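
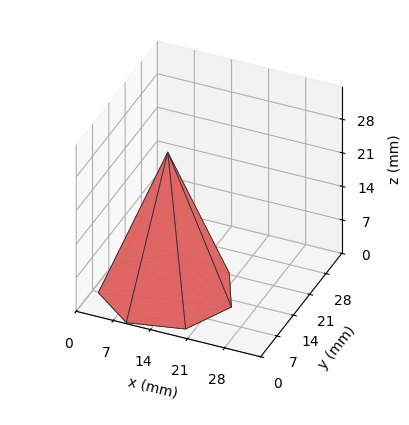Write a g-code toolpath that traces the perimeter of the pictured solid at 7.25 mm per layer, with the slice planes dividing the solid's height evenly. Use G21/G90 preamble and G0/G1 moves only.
Reading the render: the shape is a regular 7-sided pyramid, base circumscribed radius ≈ 12 mm, apex at z ≈ 29 mm (dimensions read to the nearest mm from the axis ticks). For the g-code, the solid's height is divided into equal slices at the stated Δz and each level perimeter traced with G1 moves after a G0 lift.

; perimeter-only toolpath
G21 ; units = mm
G90 ; absolute positioning
G28 ; home
; layer 1
G0 Z7.25
G0 X21.00 Y12.00
G1 X17.61 Y19.04
G1 X10.00 Y20.77
G1 X3.89 Y15.91
G1 X3.89 Y8.09
G1 X10.00 Y3.23
G1 X17.61 Y4.96
G1 X21.00 Y12.00
; layer 2
G0 Z14.50
G0 X18.00 Y12.00
G1 X15.74 Y16.69
G1 X10.66 Y17.85
G1 X6.59 Y14.61
G1 X6.59 Y9.39
G1 X10.66 Y6.15
G1 X15.74 Y7.31
G1 X18.00 Y12.00
; layer 3
G0 Z21.75
G0 X15.00 Y12.00
G1 X13.87 Y14.34
G1 X11.33 Y14.93
G1 X9.30 Y13.30
G1 X9.30 Y10.70
G1 X11.33 Y9.07
G1 X13.87 Y9.65
G1 X15.00 Y12.00
M2 ; end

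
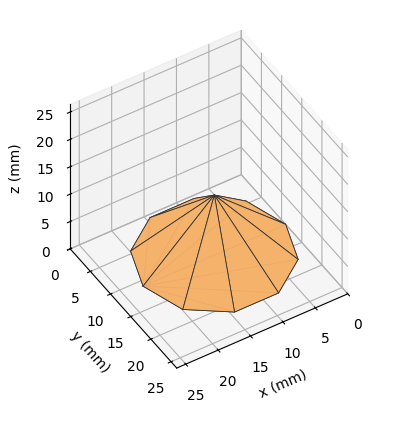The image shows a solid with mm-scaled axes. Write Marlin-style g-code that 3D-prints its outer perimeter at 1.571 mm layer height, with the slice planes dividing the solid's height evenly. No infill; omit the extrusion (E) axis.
Reading the render: the shape is a regular 10-sided pyramid, base circumscribed radius ≈ 11 mm, apex at z ≈ 11 mm (dimensions read to the nearest mm from the axis ticks). For the g-code, the solid's height is divided into equal slices at the stated Δz and each level perimeter traced with G1 moves after a G0 lift.

; perimeter-only toolpath
G21 ; units = mm
G90 ; absolute positioning
G28 ; home
; layer 1
G0 Z1.571
G0 X20.429 Y11.000
G1 X18.628 Y16.542
G1 X13.913 Y19.967
G1 X8.087 Y19.967
G1 X3.372 Y16.542
G1 X1.571 Y11.000
G1 X3.372 Y5.458
G1 X8.087 Y2.033
G1 X13.913 Y2.033
G1 X18.628 Y5.458
G1 X20.429 Y11.000
; layer 2
G0 Z3.143
G0 X18.857 Y11.000
G1 X17.356 Y15.619
G1 X13.428 Y18.473
G1 X8.572 Y18.473
G1 X4.644 Y15.619
G1 X3.143 Y11.000
G1 X4.644 Y6.381
G1 X8.572 Y3.527
G1 X13.428 Y3.527
G1 X17.356 Y6.381
G1 X18.857 Y11.000
; layer 3
G0 Z4.714
G0 X17.286 Y11.000
G1 X16.085 Y14.695
G1 X12.942 Y16.978
G1 X9.058 Y16.978
G1 X5.915 Y14.695
G1 X4.714 Y11.000
G1 X5.915 Y7.305
G1 X9.058 Y5.022
G1 X12.942 Y5.022
G1 X16.085 Y7.305
G1 X17.286 Y11.000
; layer 4
G0 Z6.286
G0 X15.714 Y11.000
G1 X14.814 Y13.771
G1 X12.457 Y15.484
G1 X9.543 Y15.484
G1 X7.186 Y13.771
G1 X6.286 Y11.000
G1 X7.186 Y8.229
G1 X9.543 Y6.516
G1 X12.457 Y6.516
G1 X14.814 Y8.229
G1 X15.714 Y11.000
; layer 5
G0 Z7.857
G0 X14.143 Y11.000
G1 X13.543 Y12.847
G1 X11.971 Y13.989
G1 X10.029 Y13.989
G1 X8.457 Y12.847
G1 X7.857 Y11.000
G1 X8.457 Y9.153
G1 X10.029 Y8.011
G1 X11.971 Y8.011
G1 X13.543 Y9.153
G1 X14.143 Y11.000
; layer 6
G0 Z9.429
G0 X12.571 Y11.000
G1 X12.271 Y11.924
G1 X11.486 Y12.495
G1 X10.514 Y12.495
G1 X9.729 Y11.924
G1 X9.429 Y11.000
G1 X9.729 Y10.076
G1 X10.514 Y9.505
G1 X11.486 Y9.505
G1 X12.271 Y10.076
G1 X12.571 Y11.000
M2 ; end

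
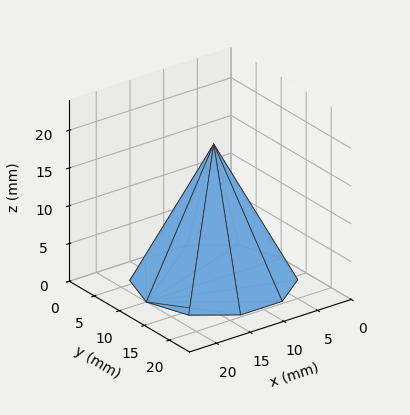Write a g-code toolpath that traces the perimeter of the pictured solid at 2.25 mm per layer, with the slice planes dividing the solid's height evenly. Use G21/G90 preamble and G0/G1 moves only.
Reading the render: the shape is a regular 10-sided pyramid, base circumscribed radius ≈ 10 mm, apex at z ≈ 18 mm (dimensions read to the nearest mm from the axis ticks). For the g-code, the solid's height is divided into equal slices at the stated Δz and each level perimeter traced with G1 moves after a G0 lift.

; perimeter-only toolpath
G21 ; units = mm
G90 ; absolute positioning
G28 ; home
; layer 1
G0 Z2.25
G0 X18.75 Y10.00
G1 X17.08 Y15.15
G1 X12.70 Y18.32
G1 X7.30 Y18.32
G1 X2.92 Y15.15
G1 X1.25 Y10.00
G1 X2.92 Y4.86
G1 X7.30 Y1.68
G1 X12.70 Y1.68
G1 X17.08 Y4.86
G1 X18.75 Y10.00
; layer 2
G0 Z4.50
G0 X17.50 Y10.00
G1 X16.07 Y14.41
G1 X12.32 Y17.13
G1 X7.68 Y17.13
G1 X3.93 Y14.41
G1 X2.50 Y10.00
G1 X3.93 Y5.59
G1 X7.68 Y2.87
G1 X12.32 Y2.87
G1 X16.07 Y5.59
G1 X17.50 Y10.00
; layer 3
G0 Z6.75
G0 X16.25 Y10.00
G1 X15.06 Y13.68
G1 X11.93 Y15.94
G1 X8.07 Y15.94
G1 X4.94 Y13.68
G1 X3.75 Y10.00
G1 X4.94 Y6.33
G1 X8.07 Y4.06
G1 X11.93 Y4.06
G1 X15.06 Y6.33
G1 X16.25 Y10.00
; layer 4
G0 Z9.00
G0 X15.00 Y10.00
G1 X14.04 Y12.94
G1 X11.54 Y14.76
G1 X8.46 Y14.76
G1 X5.96 Y12.94
G1 X5.00 Y10.00
G1 X5.96 Y7.06
G1 X8.46 Y5.25
G1 X11.54 Y5.25
G1 X14.04 Y7.06
G1 X15.00 Y10.00
; layer 5
G0 Z11.25
G0 X13.75 Y10.00
G1 X13.03 Y12.21
G1 X11.16 Y13.57
G1 X8.84 Y13.57
G1 X6.97 Y12.21
G1 X6.25 Y10.00
G1 X6.97 Y7.79
G1 X8.84 Y6.43
G1 X11.16 Y6.43
G1 X13.03 Y7.79
G1 X13.75 Y10.00
; layer 6
G0 Z13.50
G0 X12.50 Y10.00
G1 X12.02 Y11.47
G1 X10.77 Y12.38
G1 X9.23 Y12.38
G1 X7.98 Y11.47
G1 X7.50 Y10.00
G1 X7.98 Y8.53
G1 X9.23 Y7.62
G1 X10.77 Y7.62
G1 X12.02 Y8.53
G1 X12.50 Y10.00
; layer 7
G0 Z15.75
G0 X11.25 Y10.00
G1 X11.01 Y10.73
G1 X10.39 Y11.19
G1 X9.61 Y11.19
G1 X8.99 Y10.73
G1 X8.75 Y10.00
G1 X8.99 Y9.27
G1 X9.61 Y8.81
G1 X10.39 Y8.81
G1 X11.01 Y9.27
G1 X11.25 Y10.00
M2 ; end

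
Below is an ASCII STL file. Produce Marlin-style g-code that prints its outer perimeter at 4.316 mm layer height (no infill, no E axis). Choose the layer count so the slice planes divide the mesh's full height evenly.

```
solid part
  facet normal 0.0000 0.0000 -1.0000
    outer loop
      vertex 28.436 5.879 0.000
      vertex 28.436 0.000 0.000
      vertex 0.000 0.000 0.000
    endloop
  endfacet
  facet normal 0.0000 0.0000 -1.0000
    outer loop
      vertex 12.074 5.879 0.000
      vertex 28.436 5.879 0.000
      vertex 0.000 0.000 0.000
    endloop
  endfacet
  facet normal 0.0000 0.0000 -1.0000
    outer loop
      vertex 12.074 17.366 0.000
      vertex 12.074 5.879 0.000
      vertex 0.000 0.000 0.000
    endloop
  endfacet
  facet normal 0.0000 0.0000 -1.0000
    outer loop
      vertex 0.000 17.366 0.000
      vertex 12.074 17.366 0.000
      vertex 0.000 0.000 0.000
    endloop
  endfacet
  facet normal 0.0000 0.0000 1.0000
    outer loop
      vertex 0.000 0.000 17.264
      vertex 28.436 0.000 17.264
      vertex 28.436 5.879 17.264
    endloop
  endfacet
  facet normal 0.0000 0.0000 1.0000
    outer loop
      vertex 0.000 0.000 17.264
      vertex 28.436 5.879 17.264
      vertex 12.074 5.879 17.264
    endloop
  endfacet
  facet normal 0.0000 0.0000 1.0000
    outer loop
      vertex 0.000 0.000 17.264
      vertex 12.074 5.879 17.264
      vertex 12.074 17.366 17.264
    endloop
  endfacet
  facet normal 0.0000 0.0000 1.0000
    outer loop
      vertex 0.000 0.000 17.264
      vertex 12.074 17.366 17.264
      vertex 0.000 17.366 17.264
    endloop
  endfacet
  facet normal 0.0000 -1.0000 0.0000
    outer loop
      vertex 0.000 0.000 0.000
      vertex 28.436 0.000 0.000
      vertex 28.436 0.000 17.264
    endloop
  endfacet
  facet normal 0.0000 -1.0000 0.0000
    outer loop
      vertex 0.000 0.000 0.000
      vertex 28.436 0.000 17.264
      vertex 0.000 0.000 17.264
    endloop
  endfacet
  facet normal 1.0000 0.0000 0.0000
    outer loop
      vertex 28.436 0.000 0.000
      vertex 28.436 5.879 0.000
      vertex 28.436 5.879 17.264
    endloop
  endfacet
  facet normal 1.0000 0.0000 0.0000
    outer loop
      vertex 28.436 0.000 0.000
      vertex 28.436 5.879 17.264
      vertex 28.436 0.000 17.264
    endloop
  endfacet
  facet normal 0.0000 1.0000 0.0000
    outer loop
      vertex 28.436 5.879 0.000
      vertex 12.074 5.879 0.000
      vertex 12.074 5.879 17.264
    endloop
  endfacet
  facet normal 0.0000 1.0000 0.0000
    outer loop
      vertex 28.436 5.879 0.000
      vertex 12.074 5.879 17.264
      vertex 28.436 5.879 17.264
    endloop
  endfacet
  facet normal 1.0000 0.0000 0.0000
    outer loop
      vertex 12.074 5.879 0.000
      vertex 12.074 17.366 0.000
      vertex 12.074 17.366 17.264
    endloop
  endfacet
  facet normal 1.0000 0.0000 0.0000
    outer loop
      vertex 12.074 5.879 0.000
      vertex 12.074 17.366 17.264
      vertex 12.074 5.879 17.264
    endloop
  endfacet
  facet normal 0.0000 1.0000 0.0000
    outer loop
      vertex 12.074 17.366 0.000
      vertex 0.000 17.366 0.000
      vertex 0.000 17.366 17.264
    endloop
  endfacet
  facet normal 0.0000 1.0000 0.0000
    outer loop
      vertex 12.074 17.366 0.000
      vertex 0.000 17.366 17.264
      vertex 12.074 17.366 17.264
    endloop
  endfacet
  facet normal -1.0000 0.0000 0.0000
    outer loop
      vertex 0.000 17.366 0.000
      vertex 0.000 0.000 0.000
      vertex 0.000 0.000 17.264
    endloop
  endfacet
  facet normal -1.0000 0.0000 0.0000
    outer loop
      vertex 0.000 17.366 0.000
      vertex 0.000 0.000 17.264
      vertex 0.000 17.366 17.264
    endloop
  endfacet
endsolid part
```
; perimeter-only toolpath
G21 ; units = mm
G90 ; absolute positioning
G28 ; home
; layer 1
G0 Z4.316
G0 X0.000 Y0.000
G1 X28.436 Y0.000
G1 X28.436 Y5.879
G1 X12.074 Y5.879
G1 X12.074 Y17.366
G1 X0.000 Y17.366
G1 X0.000 Y0.000
; layer 2
G0 Z8.632
G0 X0.000 Y0.000
G1 X28.436 Y0.000
G1 X28.436 Y5.879
G1 X12.074 Y5.879
G1 X12.074 Y17.366
G1 X0.000 Y17.366
G1 X0.000 Y0.000
; layer 3
G0 Z12.948
G0 X0.000 Y0.000
G1 X28.436 Y0.000
G1 X28.436 Y5.879
G1 X12.074 Y5.879
G1 X12.074 Y17.366
G1 X0.000 Y17.366
G1 X0.000 Y0.000
; layer 4
G0 Z17.264
G0 X0.000 Y0.000
G1 X28.436 Y0.000
G1 X28.436 Y5.879
G1 X12.074 Y5.879
G1 X12.074 Y17.366
G1 X0.000 Y17.366
G1 X0.000 Y0.000
M2 ; end

The solid is an L-shaped prism: outer 28.4 × 17.4 mm, arm thicknesses ≈ 5.88 mm (horizontal) and 12.1 mm (vertical), extruded 17.3 mm in z. Slicing at Δz = 4.316 mm — 4 equal slices spanning the solid's height, so layer i sits at z = i·h/4 — gives 4 non-empty perimeters. Each is a 6-segment closed polygon; G0 lifts to the layer z and rapids to the start vertex, then G1 traces the edges.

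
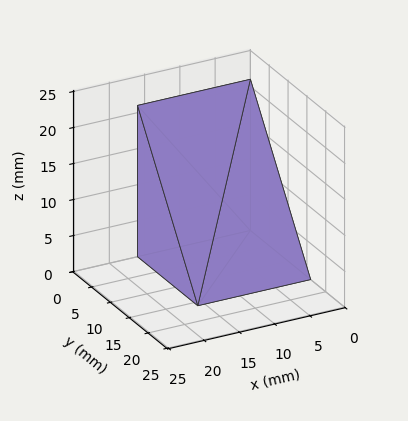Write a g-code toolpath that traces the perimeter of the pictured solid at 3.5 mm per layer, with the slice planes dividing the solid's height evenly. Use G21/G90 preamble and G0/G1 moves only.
Reading the render: the shape is a wedge (ramp): 16 × 16 mm base, rising to 21 mm along the y=0 edge and sloping linearly to z=0 at y=16 (dimensions read to the nearest mm from the axis ticks). For the g-code, the solid's height is divided into equal slices at the stated Δz and each level perimeter traced with G1 moves after a G0 lift.

; perimeter-only toolpath
G21 ; units = mm
G90 ; absolute positioning
G28 ; home
; layer 1
G0 Z3.5
G0 X0.0 Y0.0
G1 X16.0 Y0.0
G1 X16.0 Y13.3
G1 X0.0 Y13.3
G1 X0.0 Y0.0
; layer 2
G0 Z7.0
G0 X0.0 Y0.0
G1 X16.0 Y0.0
G1 X16.0 Y10.7
G1 X0.0 Y10.7
G1 X0.0 Y0.0
; layer 3
G0 Z10.5
G0 X0.0 Y0.0
G1 X16.0 Y0.0
G1 X16.0 Y8.0
G1 X0.0 Y8.0
G1 X0.0 Y0.0
; layer 4
G0 Z14.0
G0 X0.0 Y0.0
G1 X16.0 Y0.0
G1 X16.0 Y5.3
G1 X0.0 Y5.3
G1 X0.0 Y0.0
; layer 5
G0 Z17.5
G0 X0.0 Y0.0
G1 X16.0 Y0.0
G1 X16.0 Y2.7
G1 X0.0 Y2.7
G1 X0.0 Y0.0
M2 ; end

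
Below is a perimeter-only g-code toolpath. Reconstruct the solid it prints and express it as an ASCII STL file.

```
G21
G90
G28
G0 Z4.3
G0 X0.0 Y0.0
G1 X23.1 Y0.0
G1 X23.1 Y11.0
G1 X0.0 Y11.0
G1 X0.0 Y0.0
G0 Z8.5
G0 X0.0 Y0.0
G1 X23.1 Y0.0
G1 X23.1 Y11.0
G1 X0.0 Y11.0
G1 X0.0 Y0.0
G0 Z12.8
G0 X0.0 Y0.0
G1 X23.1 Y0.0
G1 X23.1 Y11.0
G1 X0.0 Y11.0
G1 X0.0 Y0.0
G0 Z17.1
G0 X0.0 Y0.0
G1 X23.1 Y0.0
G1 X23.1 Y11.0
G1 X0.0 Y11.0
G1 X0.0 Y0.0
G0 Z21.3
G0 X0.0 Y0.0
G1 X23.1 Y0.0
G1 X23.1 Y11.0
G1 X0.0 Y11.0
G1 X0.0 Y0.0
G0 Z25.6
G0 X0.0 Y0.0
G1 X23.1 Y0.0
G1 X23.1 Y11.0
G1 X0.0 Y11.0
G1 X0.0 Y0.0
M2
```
solid part
  facet normal 0.0000 0.0000 -1.0000
    outer loop
      vertex 23.1 11.0 0.0
      vertex 23.1 0.0 0.0
      vertex 0.0 0.0 0.0
    endloop
  endfacet
  facet normal 0.0000 0.0000 -1.0000
    outer loop
      vertex 0.0 11.0 0.0
      vertex 23.1 11.0 0.0
      vertex 0.0 0.0 0.0
    endloop
  endfacet
  facet normal 0.0000 0.0000 1.0000
    outer loop
      vertex 0.0 0.0 25.6
      vertex 23.1 0.0 25.6
      vertex 23.1 11.0 25.6
    endloop
  endfacet
  facet normal 0.0000 0.0000 1.0000
    outer loop
      vertex 0.0 0.0 25.6
      vertex 23.1 11.0 25.6
      vertex 0.0 11.0 25.6
    endloop
  endfacet
  facet normal 0.0000 -1.0000 0.0000
    outer loop
      vertex 0.0 0.0 0.0
      vertex 23.1 0.0 0.0
      vertex 23.1 0.0 25.6
    endloop
  endfacet
  facet normal 0.0000 -1.0000 0.0000
    outer loop
      vertex 0.0 0.0 0.0
      vertex 23.1 0.0 25.6
      vertex 0.0 0.0 25.6
    endloop
  endfacet
  facet normal 0.0000 1.0000 0.0000
    outer loop
      vertex 23.1 11.0 25.6
      vertex 23.1 11.0 0.0
      vertex 0.0 11.0 0.0
    endloop
  endfacet
  facet normal 0.0000 1.0000 0.0000
    outer loop
      vertex 0.0 11.0 25.6
      vertex 23.1 11.0 25.6
      vertex 0.0 11.0 0.0
    endloop
  endfacet
  facet normal -1.0000 0.0000 0.0000
    outer loop
      vertex 0.0 11.0 25.6
      vertex 0.0 11.0 0.0
      vertex 0.0 0.0 0.0
    endloop
  endfacet
  facet normal -1.0000 0.0000 0.0000
    outer loop
      vertex 0.0 0.0 25.6
      vertex 0.0 11.0 25.6
      vertex 0.0 0.0 0.0
    endloop
  endfacet
  facet normal 1.0000 0.0000 0.0000
    outer loop
      vertex 23.1 0.0 0.0
      vertex 23.1 11.0 0.0
      vertex 23.1 11.0 25.6
    endloop
  endfacet
  facet normal 1.0000 0.0000 0.0000
    outer loop
      vertex 23.1 0.0 0.0
      vertex 23.1 11.0 25.6
      vertex 23.1 0.0 25.6
    endloop
  endfacet
endsolid part

The G0 Z moves step by Δz≈4.3 mm. Every layer's G1 loop is the same polygon, so the solid is a straight extrusion of it from z=0 to z≈25.6. Closing with flat bottom and top caps and triangulating gives 12 facets — a rectangular box, roughly 23.1 × 11 mm footprint and 25.6 mm tall.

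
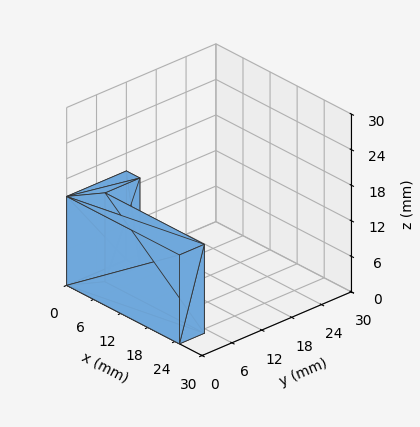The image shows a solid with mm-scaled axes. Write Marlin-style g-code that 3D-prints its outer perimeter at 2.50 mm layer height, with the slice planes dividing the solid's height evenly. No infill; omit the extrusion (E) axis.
Reading the render: the shape is an L-shaped prism: outer 25 × 12 mm, arm thicknesses ≈ 5 mm (horizontal) and 3 mm (vertical), extruded 15 mm in z (dimensions read to the nearest mm from the axis ticks). For the g-code, the solid's height is divided into equal slices at the stated Δz and each level perimeter traced with G1 moves after a G0 lift.

; perimeter-only toolpath
G21 ; units = mm
G90 ; absolute positioning
G28 ; home
; layer 1
G0 Z2.50
G0 X0.00 Y0.00
G1 X25.00 Y0.00
G1 X25.00 Y5.00
G1 X3.00 Y5.00
G1 X3.00 Y12.00
G1 X0.00 Y12.00
G1 X0.00 Y0.00
; layer 2
G0 Z5.00
G0 X0.00 Y0.00
G1 X25.00 Y0.00
G1 X25.00 Y5.00
G1 X3.00 Y5.00
G1 X3.00 Y12.00
G1 X0.00 Y12.00
G1 X0.00 Y0.00
; layer 3
G0 Z7.50
G0 X0.00 Y0.00
G1 X25.00 Y0.00
G1 X25.00 Y5.00
G1 X3.00 Y5.00
G1 X3.00 Y12.00
G1 X0.00 Y12.00
G1 X0.00 Y0.00
; layer 4
G0 Z10.00
G0 X0.00 Y0.00
G1 X25.00 Y0.00
G1 X25.00 Y5.00
G1 X3.00 Y5.00
G1 X3.00 Y12.00
G1 X0.00 Y12.00
G1 X0.00 Y0.00
; layer 5
G0 Z12.50
G0 X0.00 Y0.00
G1 X25.00 Y0.00
G1 X25.00 Y5.00
G1 X3.00 Y5.00
G1 X3.00 Y12.00
G1 X0.00 Y12.00
G1 X0.00 Y0.00
; layer 6
G0 Z15.00
G0 X0.00 Y0.00
G1 X25.00 Y0.00
G1 X25.00 Y5.00
G1 X3.00 Y5.00
G1 X3.00 Y12.00
G1 X0.00 Y12.00
G1 X0.00 Y0.00
M2 ; end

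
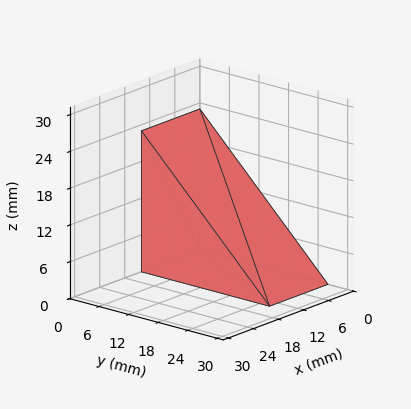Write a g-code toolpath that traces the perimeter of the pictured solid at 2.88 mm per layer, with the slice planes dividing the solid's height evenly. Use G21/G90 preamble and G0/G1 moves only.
Reading the render: the shape is a wedge (ramp): 14 × 26 mm base, rising to 23 mm along the y=0 edge and sloping linearly to z=0 at y=26 (dimensions read to the nearest mm from the axis ticks). For the g-code, the solid's height is divided into equal slices at the stated Δz and each level perimeter traced with G1 moves after a G0 lift.

; perimeter-only toolpath
G21 ; units = mm
G90 ; absolute positioning
G28 ; home
; layer 1
G0 Z2.88
G0 X0.00 Y0.00
G1 X14.00 Y0.00
G1 X14.00 Y22.75
G1 X0.00 Y22.75
G1 X0.00 Y0.00
; layer 2
G0 Z5.75
G0 X0.00 Y0.00
G1 X14.00 Y0.00
G1 X14.00 Y19.50
G1 X0.00 Y19.50
G1 X0.00 Y0.00
; layer 3
G0 Z8.62
G0 X0.00 Y0.00
G1 X14.00 Y0.00
G1 X14.00 Y16.25
G1 X0.00 Y16.25
G1 X0.00 Y0.00
; layer 4
G0 Z11.50
G0 X0.00 Y0.00
G1 X14.00 Y0.00
G1 X14.00 Y13.00
G1 X0.00 Y13.00
G1 X0.00 Y0.00
; layer 5
G0 Z14.38
G0 X0.00 Y0.00
G1 X14.00 Y0.00
G1 X14.00 Y9.75
G1 X0.00 Y9.75
G1 X0.00 Y0.00
; layer 6
G0 Z17.25
G0 X0.00 Y0.00
G1 X14.00 Y0.00
G1 X14.00 Y6.50
G1 X0.00 Y6.50
G1 X0.00 Y0.00
; layer 7
G0 Z20.12
G0 X0.00 Y0.00
G1 X14.00 Y0.00
G1 X14.00 Y3.25
G1 X0.00 Y3.25
G1 X0.00 Y0.00
M2 ; end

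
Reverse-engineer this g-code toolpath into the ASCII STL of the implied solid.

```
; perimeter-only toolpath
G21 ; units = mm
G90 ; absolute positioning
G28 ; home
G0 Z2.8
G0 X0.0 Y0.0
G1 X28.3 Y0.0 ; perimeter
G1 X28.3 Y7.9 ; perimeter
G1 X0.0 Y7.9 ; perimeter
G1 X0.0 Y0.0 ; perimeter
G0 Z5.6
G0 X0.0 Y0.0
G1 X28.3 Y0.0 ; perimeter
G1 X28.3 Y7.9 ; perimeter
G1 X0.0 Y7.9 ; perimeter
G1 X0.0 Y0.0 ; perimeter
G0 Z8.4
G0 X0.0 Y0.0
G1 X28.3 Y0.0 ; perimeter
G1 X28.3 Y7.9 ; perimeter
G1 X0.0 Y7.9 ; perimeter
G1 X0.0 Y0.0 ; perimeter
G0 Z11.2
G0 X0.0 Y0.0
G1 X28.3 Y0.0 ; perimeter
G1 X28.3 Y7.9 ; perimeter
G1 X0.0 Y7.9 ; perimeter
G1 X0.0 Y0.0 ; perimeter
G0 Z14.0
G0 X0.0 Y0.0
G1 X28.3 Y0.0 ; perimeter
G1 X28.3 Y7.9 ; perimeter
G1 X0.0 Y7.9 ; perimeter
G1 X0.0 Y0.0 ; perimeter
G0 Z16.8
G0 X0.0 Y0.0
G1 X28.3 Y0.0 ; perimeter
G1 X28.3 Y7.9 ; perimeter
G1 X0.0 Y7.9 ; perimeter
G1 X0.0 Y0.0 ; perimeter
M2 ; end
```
solid part
  facet normal 0.0000 0.0000 -1.0000
    outer loop
      vertex 28.3 7.9 0.0
      vertex 28.3 0.0 0.0
      vertex 0.0 0.0 0.0
    endloop
  endfacet
  facet normal 0.0000 0.0000 -1.0000
    outer loop
      vertex 0.0 7.9 0.0
      vertex 28.3 7.9 0.0
      vertex 0.0 0.0 0.0
    endloop
  endfacet
  facet normal 0.0000 0.0000 1.0000
    outer loop
      vertex 0.0 0.0 16.8
      vertex 28.3 0.0 16.8
      vertex 28.3 7.9 16.8
    endloop
  endfacet
  facet normal 0.0000 0.0000 1.0000
    outer loop
      vertex 0.0 0.0 16.8
      vertex 28.3 7.9 16.8
      vertex 0.0 7.9 16.8
    endloop
  endfacet
  facet normal 0.0000 -1.0000 0.0000
    outer loop
      vertex 0.0 0.0 0.0
      vertex 28.3 0.0 0.0
      vertex 28.3 0.0 16.8
    endloop
  endfacet
  facet normal 0.0000 -1.0000 0.0000
    outer loop
      vertex 0.0 0.0 0.0
      vertex 28.3 0.0 16.8
      vertex 0.0 0.0 16.8
    endloop
  endfacet
  facet normal 0.0000 1.0000 0.0000
    outer loop
      vertex 28.3 7.9 16.8
      vertex 28.3 7.9 0.0
      vertex 0.0 7.9 0.0
    endloop
  endfacet
  facet normal 0.0000 1.0000 0.0000
    outer loop
      vertex 0.0 7.9 16.8
      vertex 28.3 7.9 16.8
      vertex 0.0 7.9 0.0
    endloop
  endfacet
  facet normal -1.0000 0.0000 0.0000
    outer loop
      vertex 0.0 7.9 16.8
      vertex 0.0 7.9 0.0
      vertex 0.0 0.0 0.0
    endloop
  endfacet
  facet normal -1.0000 0.0000 0.0000
    outer loop
      vertex 0.0 0.0 16.8
      vertex 0.0 7.9 16.8
      vertex 0.0 0.0 0.0
    endloop
  endfacet
  facet normal 1.0000 0.0000 0.0000
    outer loop
      vertex 28.3 0.0 0.0
      vertex 28.3 7.9 0.0
      vertex 28.3 7.9 16.8
    endloop
  endfacet
  facet normal 1.0000 0.0000 0.0000
    outer loop
      vertex 28.3 0.0 0.0
      vertex 28.3 7.9 16.8
      vertex 28.3 0.0 16.8
    endloop
  endfacet
endsolid part

The G0 Z moves step by Δz≈2.8 mm. Every layer's G1 loop is the same polygon, so the solid is a straight extrusion of it from z=0 to z≈16.8. Closing with flat bottom and top caps and triangulating gives 12 facets — a rectangular box, roughly 28.3 × 7.9 mm footprint and 16.8 mm tall.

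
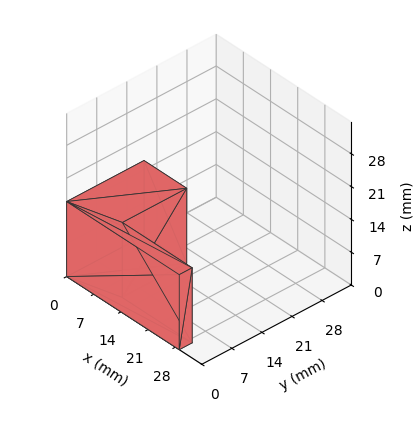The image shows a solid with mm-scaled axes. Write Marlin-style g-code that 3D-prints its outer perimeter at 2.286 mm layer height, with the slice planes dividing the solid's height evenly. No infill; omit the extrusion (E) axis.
Reading the render: the shape is an L-shaped prism: outer 29 × 18 mm, arm thicknesses ≈ 3 mm (horizontal) and 11 mm (vertical), extruded 16 mm in z (dimensions read to the nearest mm from the axis ticks). For the g-code, the solid's height is divided into equal slices at the stated Δz and each level perimeter traced with G1 moves after a G0 lift.

; perimeter-only toolpath
G21 ; units = mm
G90 ; absolute positioning
G28 ; home
; layer 1
G0 Z2.286
G0 X0.000 Y0.000
G1 X29.000 Y0.000
G1 X29.000 Y3.000
G1 X11.000 Y3.000
G1 X11.000 Y18.000
G1 X0.000 Y18.000
G1 X0.000 Y0.000
; layer 2
G0 Z4.571
G0 X0.000 Y0.000
G1 X29.000 Y0.000
G1 X29.000 Y3.000
G1 X11.000 Y3.000
G1 X11.000 Y18.000
G1 X0.000 Y18.000
G1 X0.000 Y0.000
; layer 3
G0 Z6.857
G0 X0.000 Y0.000
G1 X29.000 Y0.000
G1 X29.000 Y3.000
G1 X11.000 Y3.000
G1 X11.000 Y18.000
G1 X0.000 Y18.000
G1 X0.000 Y0.000
; layer 4
G0 Z9.143
G0 X0.000 Y0.000
G1 X29.000 Y0.000
G1 X29.000 Y3.000
G1 X11.000 Y3.000
G1 X11.000 Y18.000
G1 X0.000 Y18.000
G1 X0.000 Y0.000
; layer 5
G0 Z11.429
G0 X0.000 Y0.000
G1 X29.000 Y0.000
G1 X29.000 Y3.000
G1 X11.000 Y3.000
G1 X11.000 Y18.000
G1 X0.000 Y18.000
G1 X0.000 Y0.000
; layer 6
G0 Z13.714
G0 X0.000 Y0.000
G1 X29.000 Y0.000
G1 X29.000 Y3.000
G1 X11.000 Y3.000
G1 X11.000 Y18.000
G1 X0.000 Y18.000
G1 X0.000 Y0.000
; layer 7
G0 Z16.000
G0 X0.000 Y0.000
G1 X29.000 Y0.000
G1 X29.000 Y3.000
G1 X11.000 Y3.000
G1 X11.000 Y18.000
G1 X0.000 Y18.000
G1 X0.000 Y0.000
M2 ; end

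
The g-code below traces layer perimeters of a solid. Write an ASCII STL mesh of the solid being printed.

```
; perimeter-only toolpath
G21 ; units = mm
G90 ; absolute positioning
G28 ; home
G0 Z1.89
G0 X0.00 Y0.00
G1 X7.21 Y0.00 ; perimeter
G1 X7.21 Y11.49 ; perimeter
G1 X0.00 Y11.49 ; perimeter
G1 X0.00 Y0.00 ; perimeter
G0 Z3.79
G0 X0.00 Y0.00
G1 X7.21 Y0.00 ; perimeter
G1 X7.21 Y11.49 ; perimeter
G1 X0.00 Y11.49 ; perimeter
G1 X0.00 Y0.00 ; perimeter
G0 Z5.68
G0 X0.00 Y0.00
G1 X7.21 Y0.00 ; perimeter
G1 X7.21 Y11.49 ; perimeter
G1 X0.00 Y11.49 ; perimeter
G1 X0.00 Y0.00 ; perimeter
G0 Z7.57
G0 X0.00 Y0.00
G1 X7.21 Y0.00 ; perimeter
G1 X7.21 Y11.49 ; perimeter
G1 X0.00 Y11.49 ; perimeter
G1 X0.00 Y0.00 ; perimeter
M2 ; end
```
solid part
  facet normal 0.0000 0.0000 -1.0000
    outer loop
      vertex 7.21 11.49 0.00
      vertex 7.21 0.00 0.00
      vertex 0.00 0.00 0.00
    endloop
  endfacet
  facet normal 0.0000 0.0000 -1.0000
    outer loop
      vertex 0.00 11.49 0.00
      vertex 7.21 11.49 0.00
      vertex 0.00 0.00 0.00
    endloop
  endfacet
  facet normal 0.0000 0.0000 1.0000
    outer loop
      vertex 0.00 0.00 7.57
      vertex 7.21 0.00 7.57
      vertex 7.21 11.49 7.57
    endloop
  endfacet
  facet normal 0.0000 0.0000 1.0000
    outer loop
      vertex 0.00 0.00 7.57
      vertex 7.21 11.49 7.57
      vertex 0.00 11.49 7.57
    endloop
  endfacet
  facet normal 0.0000 -1.0000 0.0000
    outer loop
      vertex 0.00 0.00 0.00
      vertex 7.21 0.00 0.00
      vertex 7.21 0.00 7.57
    endloop
  endfacet
  facet normal 0.0000 -1.0000 0.0000
    outer loop
      vertex 0.00 0.00 0.00
      vertex 7.21 0.00 7.57
      vertex 0.00 0.00 7.57
    endloop
  endfacet
  facet normal 0.0000 1.0000 0.0000
    outer loop
      vertex 7.21 11.49 7.57
      vertex 7.21 11.49 0.00
      vertex 0.00 11.49 0.00
    endloop
  endfacet
  facet normal 0.0000 1.0000 0.0000
    outer loop
      vertex 0.00 11.49 7.57
      vertex 7.21 11.49 7.57
      vertex 0.00 11.49 0.00
    endloop
  endfacet
  facet normal -1.0000 0.0000 0.0000
    outer loop
      vertex 0.00 11.49 7.57
      vertex 0.00 11.49 0.00
      vertex 0.00 0.00 0.00
    endloop
  endfacet
  facet normal -1.0000 0.0000 0.0000
    outer loop
      vertex 0.00 0.00 7.57
      vertex 0.00 11.49 7.57
      vertex 0.00 0.00 0.00
    endloop
  endfacet
  facet normal 1.0000 0.0000 0.0000
    outer loop
      vertex 7.21 0.00 0.00
      vertex 7.21 11.49 0.00
      vertex 7.21 11.49 7.57
    endloop
  endfacet
  facet normal 1.0000 0.0000 0.0000
    outer loop
      vertex 7.21 0.00 0.00
      vertex 7.21 11.49 7.57
      vertex 7.21 0.00 7.57
    endloop
  endfacet
endsolid part

The G0 Z moves step by Δz≈1.89 mm. Every layer's G1 loop is the same polygon, so the solid is a straight extrusion of it from z=0 to z≈7.57. Closing with flat bottom and top caps and triangulating gives 12 facets — a rectangular box, roughly 7.21 × 11.5 mm footprint and 7.57 mm tall.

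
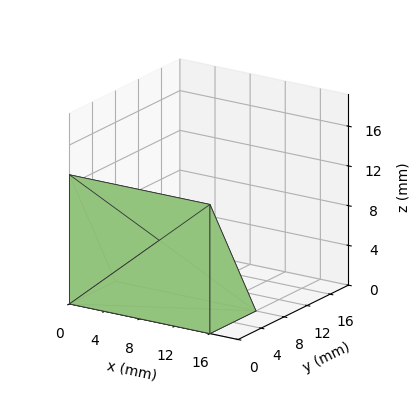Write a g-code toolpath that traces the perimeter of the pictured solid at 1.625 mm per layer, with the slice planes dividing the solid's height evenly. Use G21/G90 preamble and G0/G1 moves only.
Reading the render: the shape is a wedge (ramp): 16 × 8 mm base, rising to 13 mm along the y=0 edge and sloping linearly to z=0 at y=8 (dimensions read to the nearest mm from the axis ticks). For the g-code, the solid's height is divided into equal slices at the stated Δz and each level perimeter traced with G1 moves after a G0 lift.

; perimeter-only toolpath
G21 ; units = mm
G90 ; absolute positioning
G28 ; home
; layer 1
G0 Z1.625
G0 X0.000 Y0.000
G1 X16.000 Y0.000
G1 X16.000 Y7.000
G1 X0.000 Y7.000
G1 X0.000 Y0.000
; layer 2
G0 Z3.250
G0 X0.000 Y0.000
G1 X16.000 Y0.000
G1 X16.000 Y6.000
G1 X0.000 Y6.000
G1 X0.000 Y0.000
; layer 3
G0 Z4.875
G0 X0.000 Y0.000
G1 X16.000 Y0.000
G1 X16.000 Y5.000
G1 X0.000 Y5.000
G1 X0.000 Y0.000
; layer 4
G0 Z6.500
G0 X0.000 Y0.000
G1 X16.000 Y0.000
G1 X16.000 Y4.000
G1 X0.000 Y4.000
G1 X0.000 Y0.000
; layer 5
G0 Z8.125
G0 X0.000 Y0.000
G1 X16.000 Y0.000
G1 X16.000 Y3.000
G1 X0.000 Y3.000
G1 X0.000 Y0.000
; layer 6
G0 Z9.750
G0 X0.000 Y0.000
G1 X16.000 Y0.000
G1 X16.000 Y2.000
G1 X0.000 Y2.000
G1 X0.000 Y0.000
; layer 7
G0 Z11.375
G0 X0.000 Y0.000
G1 X16.000 Y0.000
G1 X16.000 Y1.000
G1 X0.000 Y1.000
G1 X0.000 Y0.000
M2 ; end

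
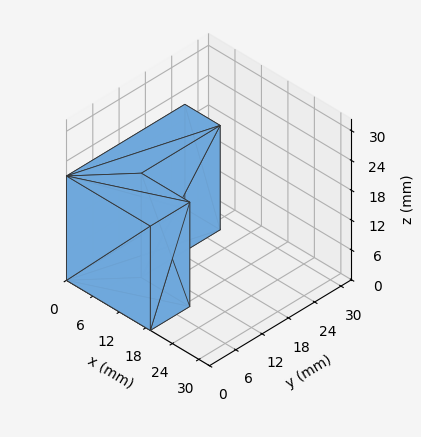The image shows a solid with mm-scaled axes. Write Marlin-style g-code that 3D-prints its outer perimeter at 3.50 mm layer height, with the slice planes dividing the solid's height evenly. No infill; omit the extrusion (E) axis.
Reading the render: the shape is an L-shaped prism: outer 19 × 27 mm, arm thicknesses ≈ 9 mm (horizontal) and 8 mm (vertical), extruded 21 mm in z (dimensions read to the nearest mm from the axis ticks). For the g-code, the solid's height is divided into equal slices at the stated Δz and each level perimeter traced with G1 moves after a G0 lift.

; perimeter-only toolpath
G21 ; units = mm
G90 ; absolute positioning
G28 ; home
; layer 1
G0 Z3.50
G0 X0.00 Y0.00
G1 X19.00 Y0.00
G1 X19.00 Y9.00
G1 X8.00 Y9.00
G1 X8.00 Y27.00
G1 X0.00 Y27.00
G1 X0.00 Y0.00
; layer 2
G0 Z7.00
G0 X0.00 Y0.00
G1 X19.00 Y0.00
G1 X19.00 Y9.00
G1 X8.00 Y9.00
G1 X8.00 Y27.00
G1 X0.00 Y27.00
G1 X0.00 Y0.00
; layer 3
G0 Z10.50
G0 X0.00 Y0.00
G1 X19.00 Y0.00
G1 X19.00 Y9.00
G1 X8.00 Y9.00
G1 X8.00 Y27.00
G1 X0.00 Y27.00
G1 X0.00 Y0.00
; layer 4
G0 Z14.00
G0 X0.00 Y0.00
G1 X19.00 Y0.00
G1 X19.00 Y9.00
G1 X8.00 Y9.00
G1 X8.00 Y27.00
G1 X0.00 Y27.00
G1 X0.00 Y0.00
; layer 5
G0 Z17.50
G0 X0.00 Y0.00
G1 X19.00 Y0.00
G1 X19.00 Y9.00
G1 X8.00 Y9.00
G1 X8.00 Y27.00
G1 X0.00 Y27.00
G1 X0.00 Y0.00
; layer 6
G0 Z21.00
G0 X0.00 Y0.00
G1 X19.00 Y0.00
G1 X19.00 Y9.00
G1 X8.00 Y9.00
G1 X8.00 Y27.00
G1 X0.00 Y27.00
G1 X0.00 Y0.00
M2 ; end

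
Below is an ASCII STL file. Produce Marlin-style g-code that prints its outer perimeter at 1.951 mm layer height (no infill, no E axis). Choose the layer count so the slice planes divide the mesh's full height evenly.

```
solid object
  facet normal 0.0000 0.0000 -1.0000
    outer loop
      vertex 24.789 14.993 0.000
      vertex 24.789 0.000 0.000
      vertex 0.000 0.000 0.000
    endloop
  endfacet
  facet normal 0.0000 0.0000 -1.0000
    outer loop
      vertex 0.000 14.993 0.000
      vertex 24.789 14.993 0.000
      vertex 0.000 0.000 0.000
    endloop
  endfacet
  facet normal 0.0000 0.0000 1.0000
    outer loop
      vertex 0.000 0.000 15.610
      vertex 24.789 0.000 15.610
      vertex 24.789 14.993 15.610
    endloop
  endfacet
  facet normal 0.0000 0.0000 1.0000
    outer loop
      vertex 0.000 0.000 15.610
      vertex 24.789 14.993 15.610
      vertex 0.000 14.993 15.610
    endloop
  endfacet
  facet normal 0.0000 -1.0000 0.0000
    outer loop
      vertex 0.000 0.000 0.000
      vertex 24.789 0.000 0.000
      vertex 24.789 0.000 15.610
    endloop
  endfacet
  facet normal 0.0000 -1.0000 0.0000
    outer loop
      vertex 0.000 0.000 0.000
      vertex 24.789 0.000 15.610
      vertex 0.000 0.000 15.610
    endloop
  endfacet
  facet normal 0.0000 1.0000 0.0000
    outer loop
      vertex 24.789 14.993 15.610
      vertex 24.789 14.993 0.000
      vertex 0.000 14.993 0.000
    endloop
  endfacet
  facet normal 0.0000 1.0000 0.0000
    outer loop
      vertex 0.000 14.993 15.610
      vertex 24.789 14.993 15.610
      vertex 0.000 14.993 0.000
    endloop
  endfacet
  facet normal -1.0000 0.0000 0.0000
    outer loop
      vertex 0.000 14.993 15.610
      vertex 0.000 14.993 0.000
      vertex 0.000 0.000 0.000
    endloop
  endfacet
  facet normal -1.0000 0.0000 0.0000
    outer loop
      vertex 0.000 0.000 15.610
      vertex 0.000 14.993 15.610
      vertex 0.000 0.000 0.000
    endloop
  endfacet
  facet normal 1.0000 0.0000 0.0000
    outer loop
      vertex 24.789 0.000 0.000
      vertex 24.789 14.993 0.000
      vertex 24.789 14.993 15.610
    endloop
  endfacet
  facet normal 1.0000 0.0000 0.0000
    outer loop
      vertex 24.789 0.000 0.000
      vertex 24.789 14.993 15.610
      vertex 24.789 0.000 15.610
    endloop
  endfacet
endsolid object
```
; perimeter-only toolpath
G21 ; units = mm
G90 ; absolute positioning
G28 ; home
; layer 1
G0 Z1.951
G0 X0.000 Y0.000
G1 X24.789 Y0.000
G1 X24.789 Y14.993
G1 X0.000 Y14.993
G1 X0.000 Y0.000
; layer 2
G0 Z3.902
G0 X0.000 Y0.000
G1 X24.789 Y0.000
G1 X24.789 Y14.993
G1 X0.000 Y14.993
G1 X0.000 Y0.000
; layer 3
G0 Z5.854
G0 X0.000 Y0.000
G1 X24.789 Y0.000
G1 X24.789 Y14.993
G1 X0.000 Y14.993
G1 X0.000 Y0.000
; layer 4
G0 Z7.805
G0 X0.000 Y0.000
G1 X24.789 Y0.000
G1 X24.789 Y14.993
G1 X0.000 Y14.993
G1 X0.000 Y0.000
; layer 5
G0 Z9.756
G0 X0.000 Y0.000
G1 X24.789 Y0.000
G1 X24.789 Y14.993
G1 X0.000 Y14.993
G1 X0.000 Y0.000
; layer 6
G0 Z11.707
G0 X0.000 Y0.000
G1 X24.789 Y0.000
G1 X24.789 Y14.993
G1 X0.000 Y14.993
G1 X0.000 Y0.000
; layer 7
G0 Z13.659
G0 X0.000 Y0.000
G1 X24.789 Y0.000
G1 X24.789 Y14.993
G1 X0.000 Y14.993
G1 X0.000 Y0.000
; layer 8
G0 Z15.610
G0 X0.000 Y0.000
G1 X24.789 Y0.000
G1 X24.789 Y14.993
G1 X0.000 Y14.993
G1 X0.000 Y0.000
M2 ; end

The solid is a rectangular box, roughly 24.8 × 15 mm footprint and 15.6 mm tall. Slicing at Δz = 1.951 mm — 8 equal slices spanning the solid's height, so layer i sits at z = i·h/8 — gives 8 non-empty perimeters. Each is a 4-segment closed polygon; G0 lifts to the layer z and rapids to the start vertex, then G1 traces the edges.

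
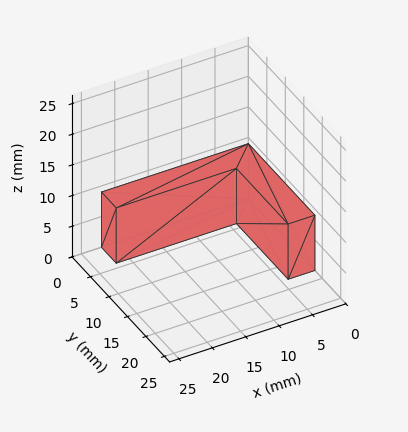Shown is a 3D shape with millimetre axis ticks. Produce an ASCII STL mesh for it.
Reading the render: the shape is an L-shaped prism: outer 22 × 18 mm, arm thicknesses ≈ 4 mm (horizontal) and 4 mm (vertical), extruded 9 mm in z (dimensions read to the nearest mm from the axis ticks). For the STL, each face is triangulated and given an outward normal.

solid part
  facet normal 0.0000 0.0000 -1.0000
    outer loop
      vertex 22.0 4.0 0.0
      vertex 22.0 0.0 0.0
      vertex 0.0 0.0 0.0
    endloop
  endfacet
  facet normal 0.0000 0.0000 -1.0000
    outer loop
      vertex 4.0 4.0 0.0
      vertex 22.0 4.0 0.0
      vertex 0.0 0.0 0.0
    endloop
  endfacet
  facet normal 0.0000 0.0000 -1.0000
    outer loop
      vertex 4.0 18.0 0.0
      vertex 4.0 4.0 0.0
      vertex 0.0 0.0 0.0
    endloop
  endfacet
  facet normal 0.0000 0.0000 -1.0000
    outer loop
      vertex 0.0 18.0 0.0
      vertex 4.0 18.0 0.0
      vertex 0.0 0.0 0.0
    endloop
  endfacet
  facet normal 0.0000 0.0000 1.0000
    outer loop
      vertex 0.0 0.0 9.0
      vertex 22.0 0.0 9.0
      vertex 22.0 4.0 9.0
    endloop
  endfacet
  facet normal 0.0000 0.0000 1.0000
    outer loop
      vertex 0.0 0.0 9.0
      vertex 22.0 4.0 9.0
      vertex 4.0 4.0 9.0
    endloop
  endfacet
  facet normal 0.0000 0.0000 1.0000
    outer loop
      vertex 0.0 0.0 9.0
      vertex 4.0 4.0 9.0
      vertex 4.0 18.0 9.0
    endloop
  endfacet
  facet normal 0.0000 0.0000 1.0000
    outer loop
      vertex 0.0 0.0 9.0
      vertex 4.0 18.0 9.0
      vertex 0.0 18.0 9.0
    endloop
  endfacet
  facet normal 0.0000 -1.0000 0.0000
    outer loop
      vertex 0.0 0.0 0.0
      vertex 22.0 0.0 0.0
      vertex 22.0 0.0 9.0
    endloop
  endfacet
  facet normal 0.0000 -1.0000 0.0000
    outer loop
      vertex 0.0 0.0 0.0
      vertex 22.0 0.0 9.0
      vertex 0.0 0.0 9.0
    endloop
  endfacet
  facet normal 1.0000 0.0000 0.0000
    outer loop
      vertex 22.0 0.0 0.0
      vertex 22.0 4.0 0.0
      vertex 22.0 4.0 9.0
    endloop
  endfacet
  facet normal 1.0000 0.0000 0.0000
    outer loop
      vertex 22.0 0.0 0.0
      vertex 22.0 4.0 9.0
      vertex 22.0 0.0 9.0
    endloop
  endfacet
  facet normal 0.0000 1.0000 0.0000
    outer loop
      vertex 22.0 4.0 0.0
      vertex 4.0 4.0 0.0
      vertex 4.0 4.0 9.0
    endloop
  endfacet
  facet normal 0.0000 1.0000 0.0000
    outer loop
      vertex 22.0 4.0 0.0
      vertex 4.0 4.0 9.0
      vertex 22.0 4.0 9.0
    endloop
  endfacet
  facet normal 1.0000 0.0000 0.0000
    outer loop
      vertex 4.0 4.0 0.0
      vertex 4.0 18.0 0.0
      vertex 4.0 18.0 9.0
    endloop
  endfacet
  facet normal 1.0000 0.0000 0.0000
    outer loop
      vertex 4.0 4.0 0.0
      vertex 4.0 18.0 9.0
      vertex 4.0 4.0 9.0
    endloop
  endfacet
  facet normal 0.0000 1.0000 0.0000
    outer loop
      vertex 4.0 18.0 0.0
      vertex 0.0 18.0 0.0
      vertex 0.0 18.0 9.0
    endloop
  endfacet
  facet normal 0.0000 1.0000 0.0000
    outer loop
      vertex 4.0 18.0 0.0
      vertex 0.0 18.0 9.0
      vertex 4.0 18.0 9.0
    endloop
  endfacet
  facet normal -1.0000 0.0000 0.0000
    outer loop
      vertex 0.0 18.0 0.0
      vertex 0.0 0.0 0.0
      vertex 0.0 0.0 9.0
    endloop
  endfacet
  facet normal -1.0000 0.0000 0.0000
    outer loop
      vertex 0.0 18.0 0.0
      vertex 0.0 0.0 9.0
      vertex 0.0 18.0 9.0
    endloop
  endfacet
endsolid part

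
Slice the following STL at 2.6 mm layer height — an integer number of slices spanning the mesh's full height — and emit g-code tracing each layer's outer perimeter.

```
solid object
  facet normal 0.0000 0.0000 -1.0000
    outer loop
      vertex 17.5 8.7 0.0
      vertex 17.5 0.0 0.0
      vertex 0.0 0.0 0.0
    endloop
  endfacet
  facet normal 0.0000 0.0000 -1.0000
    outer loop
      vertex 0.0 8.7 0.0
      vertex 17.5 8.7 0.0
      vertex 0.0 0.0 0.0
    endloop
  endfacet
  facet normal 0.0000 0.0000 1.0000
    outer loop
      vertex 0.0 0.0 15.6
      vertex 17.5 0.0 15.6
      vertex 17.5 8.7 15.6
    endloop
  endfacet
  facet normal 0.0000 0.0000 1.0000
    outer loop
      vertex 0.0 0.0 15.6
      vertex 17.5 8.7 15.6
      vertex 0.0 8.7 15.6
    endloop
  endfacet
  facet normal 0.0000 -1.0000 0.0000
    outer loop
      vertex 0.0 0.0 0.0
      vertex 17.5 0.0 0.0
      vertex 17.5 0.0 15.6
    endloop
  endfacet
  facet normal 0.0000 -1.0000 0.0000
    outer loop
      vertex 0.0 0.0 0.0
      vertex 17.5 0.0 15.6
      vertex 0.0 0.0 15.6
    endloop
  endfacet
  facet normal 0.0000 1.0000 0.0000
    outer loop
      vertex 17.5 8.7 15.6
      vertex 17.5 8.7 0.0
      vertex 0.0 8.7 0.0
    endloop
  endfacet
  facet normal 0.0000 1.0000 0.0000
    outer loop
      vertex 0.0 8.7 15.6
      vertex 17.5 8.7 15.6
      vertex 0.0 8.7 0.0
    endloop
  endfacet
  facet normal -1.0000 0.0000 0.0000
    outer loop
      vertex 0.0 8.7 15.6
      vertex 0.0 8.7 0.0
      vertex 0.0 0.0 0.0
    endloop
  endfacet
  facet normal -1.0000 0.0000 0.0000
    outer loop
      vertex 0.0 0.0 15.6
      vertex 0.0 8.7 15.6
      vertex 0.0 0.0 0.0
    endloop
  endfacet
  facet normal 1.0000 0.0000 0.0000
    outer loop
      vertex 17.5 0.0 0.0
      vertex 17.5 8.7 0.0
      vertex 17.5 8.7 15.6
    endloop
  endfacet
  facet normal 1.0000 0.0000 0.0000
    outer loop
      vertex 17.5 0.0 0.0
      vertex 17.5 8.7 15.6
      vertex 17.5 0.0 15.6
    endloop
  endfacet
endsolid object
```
; perimeter-only toolpath
G21 ; units = mm
G90 ; absolute positioning
G28 ; home
; layer 1
G0 Z2.6
G0 X0.0 Y0.0
G1 X17.5 Y0.0
G1 X17.5 Y8.7
G1 X0.0 Y8.7
G1 X0.0 Y0.0
; layer 2
G0 Z5.2
G0 X0.0 Y0.0
G1 X17.5 Y0.0
G1 X17.5 Y8.7
G1 X0.0 Y8.7
G1 X0.0 Y0.0
; layer 3
G0 Z7.8
G0 X0.0 Y0.0
G1 X17.5 Y0.0
G1 X17.5 Y8.7
G1 X0.0 Y8.7
G1 X0.0 Y0.0
; layer 4
G0 Z10.4
G0 X0.0 Y0.0
G1 X17.5 Y0.0
G1 X17.5 Y8.7
G1 X0.0 Y8.7
G1 X0.0 Y0.0
; layer 5
G0 Z13.0
G0 X0.0 Y0.0
G1 X17.5 Y0.0
G1 X17.5 Y8.7
G1 X0.0 Y8.7
G1 X0.0 Y0.0
; layer 6
G0 Z15.6
G0 X0.0 Y0.0
G1 X17.5 Y0.0
G1 X17.5 Y8.7
G1 X0.0 Y8.7
G1 X0.0 Y0.0
M2 ; end

The solid is a rectangular box, roughly 17.5 × 8.7 mm footprint and 15.6 mm tall. Slicing at Δz = 2.6 mm — 6 equal slices spanning the solid's height, so layer i sits at z = i·h/6 — gives 6 non-empty perimeters. Each is a 4-segment closed polygon; G0 lifts to the layer z and rapids to the start vertex, then G1 traces the edges.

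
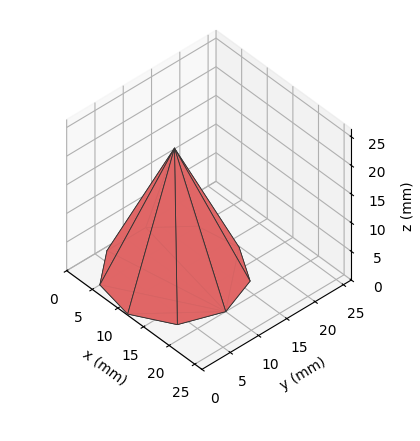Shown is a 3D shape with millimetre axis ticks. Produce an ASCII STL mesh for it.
Reading the render: the shape is a regular 9-sided pyramid, base circumscribed radius ≈ 10 mm, apex at z ≈ 22 mm (dimensions read to the nearest mm from the axis ticks). For the STL, each face is triangulated and given an outward normal.

solid part
  facet normal 0.0000 0.0000 -1.0000
    outer loop
      vertex 11.74 19.85 0.00
      vertex 17.66 16.43 0.00
      vertex 20.00 10.00 0.00
    endloop
  endfacet
  facet normal 0.0000 0.0000 -1.0000
    outer loop
      vertex 5.00 18.66 0.00
      vertex 11.74 19.85 0.00
      vertex 20.00 10.00 0.00
    endloop
  endfacet
  facet normal 0.0000 0.0000 -1.0000
    outer loop
      vertex 0.60 13.42 0.00
      vertex 5.00 18.66 0.00
      vertex 20.00 10.00 0.00
    endloop
  endfacet
  facet normal 0.0000 0.0000 -1.0000
    outer loop
      vertex 0.60 6.58 0.00
      vertex 0.60 13.42 0.00
      vertex 20.00 10.00 0.00
    endloop
  endfacet
  facet normal 0.0000 0.0000 -1.0000
    outer loop
      vertex 5.00 1.34 0.00
      vertex 0.60 6.58 0.00
      vertex 20.00 10.00 0.00
    endloop
  endfacet
  facet normal 0.0000 0.0000 -1.0000
    outer loop
      vertex 11.74 0.15 0.00
      vertex 5.00 1.34 0.00
      vertex 20.00 10.00 0.00
    endloop
  endfacet
  facet normal 0.0000 0.0000 -1.0000
    outer loop
      vertex 17.66 3.57 0.00
      vertex 11.74 0.15 0.00
      vertex 20.00 10.00 0.00
    endloop
  endfacet
  facet normal 0.8642 0.3145 0.3928
    outer loop
      vertex 20.00 10.00 0.00
      vertex 17.66 16.43 0.00
      vertex 10.00 10.00 22.00
    endloop
  endfacet
  facet normal 0.4600 0.7963 0.3929
    outer loop
      vertex 17.66 16.43 0.00
      vertex 11.74 19.85 0.00
      vertex 10.00 10.00 22.00
    endloop
  endfacet
  facet normal -0.1599 0.9056 0.3928
    outer loop
      vertex 11.74 19.85 0.00
      vertex 5.00 18.66 0.00
      vertex 10.00 10.00 22.00
    endloop
  endfacet
  facet normal -0.7043 0.5914 0.3928
    outer loop
      vertex 5.00 18.66 0.00
      vertex 0.60 13.42 0.00
      vertex 10.00 10.00 22.00
    endloop
  endfacet
  facet normal -0.9196 0.0000 0.3929
    outer loop
      vertex 0.60 13.42 0.00
      vertex 0.60 6.58 0.00
      vertex 10.00 10.00 22.00
    endloop
  endfacet
  facet normal -0.7043 -0.5914 0.3928
    outer loop
      vertex 0.60 6.58 0.00
      vertex 5.00 1.34 0.00
      vertex 10.00 10.00 22.00
    endloop
  endfacet
  facet normal -0.1599 -0.9056 0.3928
    outer loop
      vertex 5.00 1.34 0.00
      vertex 11.74 0.15 0.00
      vertex 10.00 10.00 22.00
    endloop
  endfacet
  facet normal 0.4600 -0.7963 0.3929
    outer loop
      vertex 11.74 0.15 0.00
      vertex 17.66 3.57 0.00
      vertex 10.00 10.00 22.00
    endloop
  endfacet
  facet normal 0.8642 -0.3145 0.3928
    outer loop
      vertex 17.66 3.57 0.00
      vertex 20.00 10.00 0.00
      vertex 10.00 10.00 22.00
    endloop
  endfacet
endsolid part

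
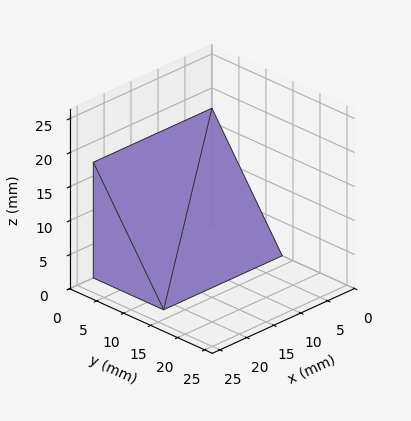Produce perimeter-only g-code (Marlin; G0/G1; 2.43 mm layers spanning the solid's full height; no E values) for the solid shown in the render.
Reading the render: the shape is a wedge (ramp): 22 × 13 mm base, rising to 17 mm along the y=0 edge and sloping linearly to z=0 at y=13 (dimensions read to the nearest mm from the axis ticks). For the g-code, the solid's height is divided into equal slices at the stated Δz and each level perimeter traced with G1 moves after a G0 lift.

; perimeter-only toolpath
G21 ; units = mm
G90 ; absolute positioning
G28 ; home
; layer 1
G0 Z2.43
G0 X0.00 Y0.00
G1 X22.00 Y0.00
G1 X22.00 Y11.14
G1 X0.00 Y11.14
G1 X0.00 Y0.00
; layer 2
G0 Z4.86
G0 X0.00 Y0.00
G1 X22.00 Y0.00
G1 X22.00 Y9.29
G1 X0.00 Y9.29
G1 X0.00 Y0.00
; layer 3
G0 Z7.29
G0 X0.00 Y0.00
G1 X22.00 Y0.00
G1 X22.00 Y7.43
G1 X0.00 Y7.43
G1 X0.00 Y0.00
; layer 4
G0 Z9.71
G0 X0.00 Y0.00
G1 X22.00 Y0.00
G1 X22.00 Y5.57
G1 X0.00 Y5.57
G1 X0.00 Y0.00
; layer 5
G0 Z12.14
G0 X0.00 Y0.00
G1 X22.00 Y0.00
G1 X22.00 Y3.71
G1 X0.00 Y3.71
G1 X0.00 Y0.00
; layer 6
G0 Z14.57
G0 X0.00 Y0.00
G1 X22.00 Y0.00
G1 X22.00 Y1.86
G1 X0.00 Y1.86
G1 X0.00 Y0.00
M2 ; end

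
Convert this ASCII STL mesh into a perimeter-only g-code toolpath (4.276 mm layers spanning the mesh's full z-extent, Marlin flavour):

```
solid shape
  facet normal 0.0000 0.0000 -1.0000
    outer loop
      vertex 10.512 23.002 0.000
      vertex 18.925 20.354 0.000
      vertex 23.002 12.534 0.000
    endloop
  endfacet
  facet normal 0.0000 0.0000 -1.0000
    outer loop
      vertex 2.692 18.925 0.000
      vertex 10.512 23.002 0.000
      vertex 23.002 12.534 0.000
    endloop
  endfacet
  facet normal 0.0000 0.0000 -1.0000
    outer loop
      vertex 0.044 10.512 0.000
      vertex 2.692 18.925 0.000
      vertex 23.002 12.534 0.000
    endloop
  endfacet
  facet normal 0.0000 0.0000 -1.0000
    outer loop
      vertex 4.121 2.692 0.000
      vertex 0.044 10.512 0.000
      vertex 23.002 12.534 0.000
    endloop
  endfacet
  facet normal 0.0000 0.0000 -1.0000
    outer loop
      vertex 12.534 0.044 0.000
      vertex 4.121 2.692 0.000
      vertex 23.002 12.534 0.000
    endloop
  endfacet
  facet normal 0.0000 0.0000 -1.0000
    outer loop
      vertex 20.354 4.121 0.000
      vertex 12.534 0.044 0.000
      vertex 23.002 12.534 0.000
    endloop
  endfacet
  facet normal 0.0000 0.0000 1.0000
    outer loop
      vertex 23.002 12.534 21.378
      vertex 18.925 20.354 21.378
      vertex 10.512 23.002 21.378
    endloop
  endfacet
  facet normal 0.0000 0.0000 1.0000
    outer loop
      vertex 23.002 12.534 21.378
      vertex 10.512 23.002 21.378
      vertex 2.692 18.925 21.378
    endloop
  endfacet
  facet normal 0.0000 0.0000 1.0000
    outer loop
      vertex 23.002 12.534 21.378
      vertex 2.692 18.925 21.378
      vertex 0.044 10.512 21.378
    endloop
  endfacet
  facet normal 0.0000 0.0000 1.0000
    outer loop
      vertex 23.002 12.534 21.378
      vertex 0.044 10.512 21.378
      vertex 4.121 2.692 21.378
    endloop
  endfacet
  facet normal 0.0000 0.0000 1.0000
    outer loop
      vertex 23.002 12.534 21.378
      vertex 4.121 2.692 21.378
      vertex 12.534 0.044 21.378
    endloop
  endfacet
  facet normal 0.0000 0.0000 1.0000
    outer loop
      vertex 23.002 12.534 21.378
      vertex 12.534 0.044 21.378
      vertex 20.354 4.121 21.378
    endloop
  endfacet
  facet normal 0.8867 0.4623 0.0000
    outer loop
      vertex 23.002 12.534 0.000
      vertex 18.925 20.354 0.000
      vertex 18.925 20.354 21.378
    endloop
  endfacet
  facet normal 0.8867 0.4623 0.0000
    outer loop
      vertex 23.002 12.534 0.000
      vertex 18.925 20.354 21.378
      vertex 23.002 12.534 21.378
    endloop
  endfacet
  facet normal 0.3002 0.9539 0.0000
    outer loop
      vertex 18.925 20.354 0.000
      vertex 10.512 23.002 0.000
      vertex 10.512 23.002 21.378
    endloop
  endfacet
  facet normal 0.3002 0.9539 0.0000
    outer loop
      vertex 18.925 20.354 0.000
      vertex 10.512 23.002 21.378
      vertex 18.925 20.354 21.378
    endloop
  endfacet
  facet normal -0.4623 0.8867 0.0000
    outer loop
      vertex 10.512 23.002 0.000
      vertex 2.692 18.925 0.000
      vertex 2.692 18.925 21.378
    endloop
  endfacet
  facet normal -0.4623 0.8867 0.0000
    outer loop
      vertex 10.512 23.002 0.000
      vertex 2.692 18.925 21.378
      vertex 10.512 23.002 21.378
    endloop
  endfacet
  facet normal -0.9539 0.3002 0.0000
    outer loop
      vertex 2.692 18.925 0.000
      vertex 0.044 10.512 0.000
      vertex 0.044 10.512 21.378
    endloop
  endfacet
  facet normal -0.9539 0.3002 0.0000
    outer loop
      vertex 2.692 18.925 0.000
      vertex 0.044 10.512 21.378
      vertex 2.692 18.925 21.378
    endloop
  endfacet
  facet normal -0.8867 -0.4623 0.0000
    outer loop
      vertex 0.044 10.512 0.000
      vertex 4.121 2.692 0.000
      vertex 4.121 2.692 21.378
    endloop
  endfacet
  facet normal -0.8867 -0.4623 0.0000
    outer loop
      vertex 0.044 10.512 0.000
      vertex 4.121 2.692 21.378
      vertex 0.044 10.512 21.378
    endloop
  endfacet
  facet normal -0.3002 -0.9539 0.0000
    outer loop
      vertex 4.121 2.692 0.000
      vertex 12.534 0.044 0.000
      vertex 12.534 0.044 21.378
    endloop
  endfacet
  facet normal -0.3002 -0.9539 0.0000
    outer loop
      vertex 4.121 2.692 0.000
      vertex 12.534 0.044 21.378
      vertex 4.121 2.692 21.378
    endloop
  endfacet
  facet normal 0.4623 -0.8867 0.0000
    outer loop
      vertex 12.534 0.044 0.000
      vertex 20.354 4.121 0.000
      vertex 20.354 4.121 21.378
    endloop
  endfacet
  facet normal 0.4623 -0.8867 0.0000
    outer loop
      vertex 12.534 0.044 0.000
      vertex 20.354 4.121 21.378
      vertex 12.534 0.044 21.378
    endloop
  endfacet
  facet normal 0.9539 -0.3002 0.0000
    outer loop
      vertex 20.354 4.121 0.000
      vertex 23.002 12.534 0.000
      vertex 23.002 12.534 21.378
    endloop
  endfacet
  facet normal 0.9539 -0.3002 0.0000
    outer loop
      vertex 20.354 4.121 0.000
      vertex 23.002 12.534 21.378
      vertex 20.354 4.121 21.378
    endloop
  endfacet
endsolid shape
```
; perimeter-only toolpath
G21 ; units = mm
G90 ; absolute positioning
G28 ; home
; layer 1
G0 Z4.276
G0 X23.002 Y12.534
G1 X18.925 Y20.354
G1 X10.512 Y23.002
G1 X2.692 Y18.925
G1 X0.044 Y10.512
G1 X4.121 Y2.692
G1 X12.534 Y0.044
G1 X20.354 Y4.121
G1 X23.002 Y12.534
; layer 2
G0 Z8.551
G0 X23.002 Y12.534
G1 X18.925 Y20.354
G1 X10.512 Y23.002
G1 X2.692 Y18.925
G1 X0.044 Y10.512
G1 X4.121 Y2.692
G1 X12.534 Y0.044
G1 X20.354 Y4.121
G1 X23.002 Y12.534
; layer 3
G0 Z12.827
G0 X23.002 Y12.534
G1 X18.925 Y20.354
G1 X10.512 Y23.002
G1 X2.692 Y18.925
G1 X0.044 Y10.512
G1 X4.121 Y2.692
G1 X12.534 Y0.044
G1 X20.354 Y4.121
G1 X23.002 Y12.534
; layer 4
G0 Z17.102
G0 X23.002 Y12.534
G1 X18.925 Y20.354
G1 X10.512 Y23.002
G1 X2.692 Y18.925
G1 X0.044 Y10.512
G1 X4.121 Y2.692
G1 X12.534 Y0.044
G1 X20.354 Y4.121
G1 X23.002 Y12.534
; layer 5
G0 Z21.378
G0 X23.002 Y12.534
G1 X18.925 Y20.354
G1 X10.512 Y23.002
G1 X2.692 Y18.925
G1 X0.044 Y10.512
G1 X4.121 Y2.692
G1 X12.534 Y0.044
G1 X20.354 Y4.121
G1 X23.002 Y12.534
M2 ; end

The solid is a regular 8-sided prism (a cylinder approximated with 8 flat sides), circumscribed radius ≈ 11.5 mm, height ≈ 21.4 mm. Slicing at Δz = 4.276 mm — 5 equal slices spanning the solid's height, so layer i sits at z = i·h/5 — gives 5 non-empty perimeters. Each is a 8-segment closed polygon; G0 lifts to the layer z and rapids to the start vertex, then G1 traces the edges.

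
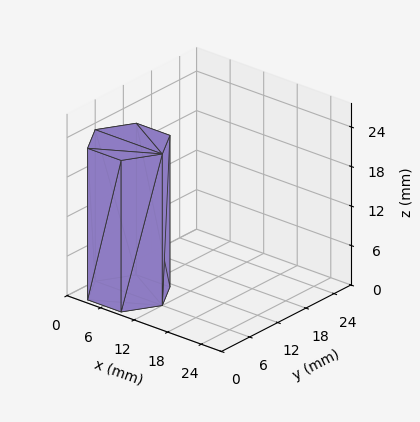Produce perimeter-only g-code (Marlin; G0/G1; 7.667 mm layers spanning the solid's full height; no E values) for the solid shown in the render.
Reading the render: the shape is a regular 6-sided prism (a cylinder approximated with 6 flat sides), circumscribed radius ≈ 6 mm, height ≈ 23 mm (dimensions read to the nearest mm from the axis ticks). For the g-code, the solid's height is divided into equal slices at the stated Δz and each level perimeter traced with G1 moves after a G0 lift.

; perimeter-only toolpath
G21 ; units = mm
G90 ; absolute positioning
G28 ; home
; layer 1
G0 Z7.667
G0 X12.000 Y6.000
G1 X9.000 Y11.196
G1 X3.000 Y11.196
G1 X0.000 Y6.000
G1 X3.000 Y0.804
G1 X9.000 Y0.804
G1 X12.000 Y6.000
; layer 2
G0 Z15.333
G0 X12.000 Y6.000
G1 X9.000 Y11.196
G1 X3.000 Y11.196
G1 X0.000 Y6.000
G1 X3.000 Y0.804
G1 X9.000 Y0.804
G1 X12.000 Y6.000
; layer 3
G0 Z23.000
G0 X12.000 Y6.000
G1 X9.000 Y11.196
G1 X3.000 Y11.196
G1 X0.000 Y6.000
G1 X3.000 Y0.804
G1 X9.000 Y0.804
G1 X12.000 Y6.000
M2 ; end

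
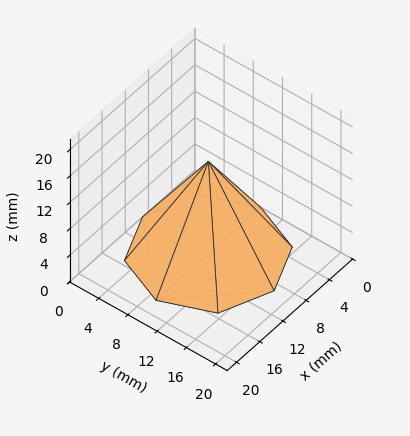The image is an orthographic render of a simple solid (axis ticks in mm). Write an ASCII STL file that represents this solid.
Reading the render: the shape is a regular 8-sided pyramid, base circumscribed radius ≈ 9 mm, apex at z ≈ 14 mm (dimensions read to the nearest mm from the axis ticks). For the STL, each face is triangulated and given an outward normal.

solid part
  facet normal 0.0000 0.0000 -1.0000
    outer loop
      vertex 9.0 18.0 0.0
      vertex 15.4 15.4 0.0
      vertex 18.0 9.0 0.0
    endloop
  endfacet
  facet normal 0.0000 0.0000 -1.0000
    outer loop
      vertex 2.6 15.4 0.0
      vertex 9.0 18.0 0.0
      vertex 18.0 9.0 0.0
    endloop
  endfacet
  facet normal 0.0000 0.0000 -1.0000
    outer loop
      vertex 0.0 9.0 0.0
      vertex 2.6 15.4 0.0
      vertex 18.0 9.0 0.0
    endloop
  endfacet
  facet normal 0.0000 0.0000 -1.0000
    outer loop
      vertex 2.6 2.6 0.0
      vertex 0.0 9.0 0.0
      vertex 18.0 9.0 0.0
    endloop
  endfacet
  facet normal 0.0000 0.0000 -1.0000
    outer loop
      vertex 9.0 0.0 0.0
      vertex 2.6 2.6 0.0
      vertex 18.0 9.0 0.0
    endloop
  endfacet
  facet normal 0.0000 0.0000 -1.0000
    outer loop
      vertex 15.4 2.6 0.0
      vertex 9.0 0.0 0.0
      vertex 18.0 9.0 0.0
    endloop
  endfacet
  facet normal 0.7960 0.3234 0.5117
    outer loop
      vertex 18.0 9.0 0.0
      vertex 15.4 15.4 0.0
      vertex 9.0 9.0 14.0
    endloop
  endfacet
  facet normal 0.3234 0.7960 0.5117
    outer loop
      vertex 15.4 15.4 0.0
      vertex 9.0 18.0 0.0
      vertex 9.0 9.0 14.0
    endloop
  endfacet
  facet normal -0.3234 0.7960 0.5117
    outer loop
      vertex 9.0 18.0 0.0
      vertex 2.6 15.4 0.0
      vertex 9.0 9.0 14.0
    endloop
  endfacet
  facet normal -0.7960 0.3234 0.5117
    outer loop
      vertex 2.6 15.4 0.0
      vertex 0.0 9.0 0.0
      vertex 9.0 9.0 14.0
    endloop
  endfacet
  facet normal -0.7960 -0.3234 0.5117
    outer loop
      vertex 0.0 9.0 0.0
      vertex 2.6 2.6 0.0
      vertex 9.0 9.0 14.0
    endloop
  endfacet
  facet normal -0.3234 -0.7960 0.5117
    outer loop
      vertex 2.6 2.6 0.0
      vertex 9.0 0.0 0.0
      vertex 9.0 9.0 14.0
    endloop
  endfacet
  facet normal 0.3234 -0.7960 0.5117
    outer loop
      vertex 9.0 0.0 0.0
      vertex 15.4 2.6 0.0
      vertex 9.0 9.0 14.0
    endloop
  endfacet
  facet normal 0.7960 -0.3234 0.5117
    outer loop
      vertex 15.4 2.6 0.0
      vertex 18.0 9.0 0.0
      vertex 9.0 9.0 14.0
    endloop
  endfacet
endsolid part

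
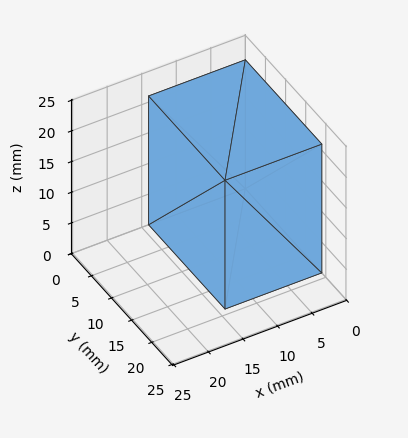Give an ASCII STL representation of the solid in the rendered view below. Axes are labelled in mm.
Reading the render: the shape is a rectangular box, roughly 14 × 19 mm footprint and 21 mm tall (dimensions read to the nearest mm from the axis ticks). For the STL, each face is triangulated and given an outward normal.

solid part
  facet normal 0.0000 0.0000 -1.0000
    outer loop
      vertex 14.000 19.000 0.000
      vertex 14.000 0.000 0.000
      vertex 0.000 0.000 0.000
    endloop
  endfacet
  facet normal 0.0000 0.0000 -1.0000
    outer loop
      vertex 0.000 19.000 0.000
      vertex 14.000 19.000 0.000
      vertex 0.000 0.000 0.000
    endloop
  endfacet
  facet normal 0.0000 0.0000 1.0000
    outer loop
      vertex 0.000 0.000 21.000
      vertex 14.000 0.000 21.000
      vertex 14.000 19.000 21.000
    endloop
  endfacet
  facet normal 0.0000 0.0000 1.0000
    outer loop
      vertex 0.000 0.000 21.000
      vertex 14.000 19.000 21.000
      vertex 0.000 19.000 21.000
    endloop
  endfacet
  facet normal 0.0000 -1.0000 0.0000
    outer loop
      vertex 0.000 0.000 0.000
      vertex 14.000 0.000 0.000
      vertex 14.000 0.000 21.000
    endloop
  endfacet
  facet normal 0.0000 -1.0000 0.0000
    outer loop
      vertex 0.000 0.000 0.000
      vertex 14.000 0.000 21.000
      vertex 0.000 0.000 21.000
    endloop
  endfacet
  facet normal 0.0000 1.0000 0.0000
    outer loop
      vertex 14.000 19.000 21.000
      vertex 14.000 19.000 0.000
      vertex 0.000 19.000 0.000
    endloop
  endfacet
  facet normal 0.0000 1.0000 0.0000
    outer loop
      vertex 0.000 19.000 21.000
      vertex 14.000 19.000 21.000
      vertex 0.000 19.000 0.000
    endloop
  endfacet
  facet normal -1.0000 0.0000 0.0000
    outer loop
      vertex 0.000 19.000 21.000
      vertex 0.000 19.000 0.000
      vertex 0.000 0.000 0.000
    endloop
  endfacet
  facet normal -1.0000 0.0000 0.0000
    outer loop
      vertex 0.000 0.000 21.000
      vertex 0.000 19.000 21.000
      vertex 0.000 0.000 0.000
    endloop
  endfacet
  facet normal 1.0000 0.0000 0.0000
    outer loop
      vertex 14.000 0.000 0.000
      vertex 14.000 19.000 0.000
      vertex 14.000 19.000 21.000
    endloop
  endfacet
  facet normal 1.0000 0.0000 0.0000
    outer loop
      vertex 14.000 0.000 0.000
      vertex 14.000 19.000 21.000
      vertex 14.000 0.000 21.000
    endloop
  endfacet
endsolid part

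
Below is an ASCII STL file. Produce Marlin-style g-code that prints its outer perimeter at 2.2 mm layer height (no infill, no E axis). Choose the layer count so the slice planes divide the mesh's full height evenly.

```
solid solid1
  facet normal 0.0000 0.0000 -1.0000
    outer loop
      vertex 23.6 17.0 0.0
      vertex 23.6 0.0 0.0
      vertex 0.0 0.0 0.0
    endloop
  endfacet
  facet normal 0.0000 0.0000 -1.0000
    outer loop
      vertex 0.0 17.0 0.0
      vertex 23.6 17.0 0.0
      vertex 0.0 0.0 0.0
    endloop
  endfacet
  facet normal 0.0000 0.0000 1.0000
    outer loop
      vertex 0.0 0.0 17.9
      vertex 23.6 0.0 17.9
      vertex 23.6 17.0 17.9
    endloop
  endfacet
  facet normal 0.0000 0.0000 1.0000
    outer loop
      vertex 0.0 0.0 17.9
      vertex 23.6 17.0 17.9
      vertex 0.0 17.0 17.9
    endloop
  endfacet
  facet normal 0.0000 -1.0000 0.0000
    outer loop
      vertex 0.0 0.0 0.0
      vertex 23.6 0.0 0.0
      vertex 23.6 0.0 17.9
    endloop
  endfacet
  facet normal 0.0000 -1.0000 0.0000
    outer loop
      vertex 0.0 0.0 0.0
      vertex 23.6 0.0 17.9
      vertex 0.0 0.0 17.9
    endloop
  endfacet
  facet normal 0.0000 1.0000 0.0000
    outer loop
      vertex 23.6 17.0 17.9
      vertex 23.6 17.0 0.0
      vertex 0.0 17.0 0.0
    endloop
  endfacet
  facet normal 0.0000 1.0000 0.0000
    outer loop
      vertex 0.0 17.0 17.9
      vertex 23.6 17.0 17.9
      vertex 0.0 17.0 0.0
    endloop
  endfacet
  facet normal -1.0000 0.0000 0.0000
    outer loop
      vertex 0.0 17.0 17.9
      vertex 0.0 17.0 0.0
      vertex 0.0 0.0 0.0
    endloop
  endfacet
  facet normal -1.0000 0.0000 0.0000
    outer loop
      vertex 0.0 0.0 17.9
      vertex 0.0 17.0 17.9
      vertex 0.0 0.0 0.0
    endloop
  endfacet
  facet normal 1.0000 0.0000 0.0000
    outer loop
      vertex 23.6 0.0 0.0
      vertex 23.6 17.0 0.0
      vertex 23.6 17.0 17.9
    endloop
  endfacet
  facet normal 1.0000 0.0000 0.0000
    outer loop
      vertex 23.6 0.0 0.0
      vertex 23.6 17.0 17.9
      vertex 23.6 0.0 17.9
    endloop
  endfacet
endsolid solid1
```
; perimeter-only toolpath
G21 ; units = mm
G90 ; absolute positioning
G28 ; home
; layer 1
G0 Z2.2
G0 X0.0 Y0.0
G1 X23.6 Y0.0
G1 X23.6 Y17.0
G1 X0.0 Y17.0
G1 X0.0 Y0.0
; layer 2
G0 Z4.5
G0 X0.0 Y0.0
G1 X23.6 Y0.0
G1 X23.6 Y17.0
G1 X0.0 Y17.0
G1 X0.0 Y0.0
; layer 3
G0 Z6.7
G0 X0.0 Y0.0
G1 X23.6 Y0.0
G1 X23.6 Y17.0
G1 X0.0 Y17.0
G1 X0.0 Y0.0
; layer 4
G0 Z8.9
G0 X0.0 Y0.0
G1 X23.6 Y0.0
G1 X23.6 Y17.0
G1 X0.0 Y17.0
G1 X0.0 Y0.0
; layer 5
G0 Z11.2
G0 X0.0 Y0.0
G1 X23.6 Y0.0
G1 X23.6 Y17.0
G1 X0.0 Y17.0
G1 X0.0 Y0.0
; layer 6
G0 Z13.4
G0 X0.0 Y0.0
G1 X23.6 Y0.0
G1 X23.6 Y17.0
G1 X0.0 Y17.0
G1 X0.0 Y0.0
; layer 7
G0 Z15.7
G0 X0.0 Y0.0
G1 X23.6 Y0.0
G1 X23.6 Y17.0
G1 X0.0 Y17.0
G1 X0.0 Y0.0
; layer 8
G0 Z17.9
G0 X0.0 Y0.0
G1 X23.6 Y0.0
G1 X23.6 Y17.0
G1 X0.0 Y17.0
G1 X0.0 Y0.0
M2 ; end

The solid is a rectangular box, roughly 23.6 × 17 mm footprint and 17.9 mm tall. Slicing at Δz = 2.2 mm — 8 equal slices spanning the solid's height, so layer i sits at z = i·h/8 — gives 8 non-empty perimeters. Each is a 4-segment closed polygon; G0 lifts to the layer z and rapids to the start vertex, then G1 traces the edges.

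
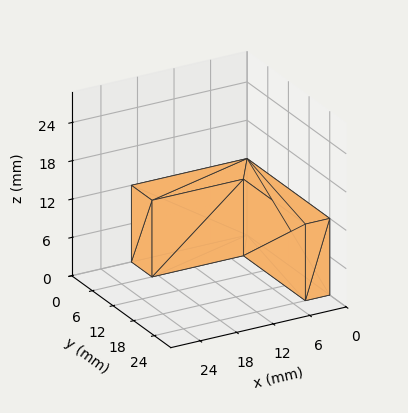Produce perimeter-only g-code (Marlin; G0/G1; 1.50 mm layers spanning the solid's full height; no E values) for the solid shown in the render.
Reading the render: the shape is an L-shaped prism: outer 19 × 24 mm, arm thicknesses ≈ 6 mm (horizontal) and 4 mm (vertical), extruded 12 mm in z (dimensions read to the nearest mm from the axis ticks). For the g-code, the solid's height is divided into equal slices at the stated Δz and each level perimeter traced with G1 moves after a G0 lift.

; perimeter-only toolpath
G21 ; units = mm
G90 ; absolute positioning
G28 ; home
; layer 1
G0 Z1.50
G0 X0.00 Y0.00
G1 X19.00 Y0.00
G1 X19.00 Y6.00
G1 X4.00 Y6.00
G1 X4.00 Y24.00
G1 X0.00 Y24.00
G1 X0.00 Y0.00
; layer 2
G0 Z3.00
G0 X0.00 Y0.00
G1 X19.00 Y0.00
G1 X19.00 Y6.00
G1 X4.00 Y6.00
G1 X4.00 Y24.00
G1 X0.00 Y24.00
G1 X0.00 Y0.00
; layer 3
G0 Z4.50
G0 X0.00 Y0.00
G1 X19.00 Y0.00
G1 X19.00 Y6.00
G1 X4.00 Y6.00
G1 X4.00 Y24.00
G1 X0.00 Y24.00
G1 X0.00 Y0.00
; layer 4
G0 Z6.00
G0 X0.00 Y0.00
G1 X19.00 Y0.00
G1 X19.00 Y6.00
G1 X4.00 Y6.00
G1 X4.00 Y24.00
G1 X0.00 Y24.00
G1 X0.00 Y0.00
; layer 5
G0 Z7.50
G0 X0.00 Y0.00
G1 X19.00 Y0.00
G1 X19.00 Y6.00
G1 X4.00 Y6.00
G1 X4.00 Y24.00
G1 X0.00 Y24.00
G1 X0.00 Y0.00
; layer 6
G0 Z9.00
G0 X0.00 Y0.00
G1 X19.00 Y0.00
G1 X19.00 Y6.00
G1 X4.00 Y6.00
G1 X4.00 Y24.00
G1 X0.00 Y24.00
G1 X0.00 Y0.00
; layer 7
G0 Z10.50
G0 X0.00 Y0.00
G1 X19.00 Y0.00
G1 X19.00 Y6.00
G1 X4.00 Y6.00
G1 X4.00 Y24.00
G1 X0.00 Y24.00
G1 X0.00 Y0.00
; layer 8
G0 Z12.00
G0 X0.00 Y0.00
G1 X19.00 Y0.00
G1 X19.00 Y6.00
G1 X4.00 Y6.00
G1 X4.00 Y24.00
G1 X0.00 Y24.00
G1 X0.00 Y0.00
M2 ; end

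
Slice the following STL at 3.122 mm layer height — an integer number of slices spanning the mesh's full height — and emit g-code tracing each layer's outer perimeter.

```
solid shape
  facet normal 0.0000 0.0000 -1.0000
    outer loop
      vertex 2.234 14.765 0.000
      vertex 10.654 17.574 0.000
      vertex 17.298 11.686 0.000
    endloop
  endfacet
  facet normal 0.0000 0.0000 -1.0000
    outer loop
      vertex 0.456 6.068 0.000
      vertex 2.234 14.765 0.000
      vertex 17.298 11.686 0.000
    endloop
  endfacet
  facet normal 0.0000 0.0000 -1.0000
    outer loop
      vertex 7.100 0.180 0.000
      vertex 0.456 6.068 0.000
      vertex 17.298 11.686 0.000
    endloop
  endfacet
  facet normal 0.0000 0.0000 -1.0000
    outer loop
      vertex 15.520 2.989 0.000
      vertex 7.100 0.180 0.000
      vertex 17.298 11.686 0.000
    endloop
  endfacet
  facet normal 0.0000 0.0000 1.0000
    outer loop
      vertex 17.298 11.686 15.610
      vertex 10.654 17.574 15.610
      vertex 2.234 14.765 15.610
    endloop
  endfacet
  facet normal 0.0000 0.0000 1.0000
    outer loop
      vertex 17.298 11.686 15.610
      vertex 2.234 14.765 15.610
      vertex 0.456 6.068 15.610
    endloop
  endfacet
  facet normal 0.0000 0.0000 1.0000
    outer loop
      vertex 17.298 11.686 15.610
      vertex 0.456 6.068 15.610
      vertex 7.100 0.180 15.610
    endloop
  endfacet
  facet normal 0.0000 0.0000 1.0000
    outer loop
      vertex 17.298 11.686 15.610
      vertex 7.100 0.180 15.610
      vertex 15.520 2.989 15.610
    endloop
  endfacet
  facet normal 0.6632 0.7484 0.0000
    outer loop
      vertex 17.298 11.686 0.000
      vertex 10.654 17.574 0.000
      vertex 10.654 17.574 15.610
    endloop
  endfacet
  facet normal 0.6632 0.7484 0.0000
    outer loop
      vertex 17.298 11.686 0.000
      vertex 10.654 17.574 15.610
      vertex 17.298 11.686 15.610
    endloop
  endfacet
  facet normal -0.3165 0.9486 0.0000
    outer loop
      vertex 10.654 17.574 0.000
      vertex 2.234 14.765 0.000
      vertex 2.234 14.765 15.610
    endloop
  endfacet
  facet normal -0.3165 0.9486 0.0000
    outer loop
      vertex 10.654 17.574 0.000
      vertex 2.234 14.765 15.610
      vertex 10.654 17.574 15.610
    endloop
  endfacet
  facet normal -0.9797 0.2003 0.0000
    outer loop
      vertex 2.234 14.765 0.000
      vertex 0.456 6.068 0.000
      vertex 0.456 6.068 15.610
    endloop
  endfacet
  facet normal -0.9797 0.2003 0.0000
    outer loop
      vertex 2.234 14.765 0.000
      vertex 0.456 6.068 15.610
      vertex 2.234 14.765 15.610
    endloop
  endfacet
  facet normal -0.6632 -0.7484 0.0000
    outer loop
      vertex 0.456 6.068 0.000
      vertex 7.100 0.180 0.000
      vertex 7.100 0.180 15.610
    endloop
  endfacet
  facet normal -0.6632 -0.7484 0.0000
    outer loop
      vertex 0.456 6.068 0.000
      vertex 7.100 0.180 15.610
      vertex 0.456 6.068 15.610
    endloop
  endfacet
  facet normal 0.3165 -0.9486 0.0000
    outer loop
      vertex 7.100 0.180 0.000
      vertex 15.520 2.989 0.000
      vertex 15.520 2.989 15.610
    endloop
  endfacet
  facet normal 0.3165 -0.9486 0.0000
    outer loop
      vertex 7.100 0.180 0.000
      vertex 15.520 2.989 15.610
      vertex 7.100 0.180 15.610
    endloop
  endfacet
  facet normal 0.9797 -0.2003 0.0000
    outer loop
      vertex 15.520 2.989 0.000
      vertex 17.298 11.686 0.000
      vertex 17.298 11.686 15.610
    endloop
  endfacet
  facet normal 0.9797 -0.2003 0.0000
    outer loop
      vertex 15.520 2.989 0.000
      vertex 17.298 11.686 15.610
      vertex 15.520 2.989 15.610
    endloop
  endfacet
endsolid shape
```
; perimeter-only toolpath
G21 ; units = mm
G90 ; absolute positioning
G28 ; home
; layer 1
G0 Z3.122
G0 X17.298 Y11.686
G1 X10.654 Y17.574
G1 X2.234 Y14.765
G1 X0.456 Y6.068
G1 X7.100 Y0.180
G1 X15.520 Y2.989
G1 X17.298 Y11.686
; layer 2
G0 Z6.244
G0 X17.298 Y11.686
G1 X10.654 Y17.574
G1 X2.234 Y14.765
G1 X0.456 Y6.068
G1 X7.100 Y0.180
G1 X15.520 Y2.989
G1 X17.298 Y11.686
; layer 3
G0 Z9.366
G0 X17.298 Y11.686
G1 X10.654 Y17.574
G1 X2.234 Y14.765
G1 X0.456 Y6.068
G1 X7.100 Y0.180
G1 X15.520 Y2.989
G1 X17.298 Y11.686
; layer 4
G0 Z12.488
G0 X17.298 Y11.686
G1 X10.654 Y17.574
G1 X2.234 Y14.765
G1 X0.456 Y6.068
G1 X7.100 Y0.180
G1 X15.520 Y2.989
G1 X17.298 Y11.686
; layer 5
G0 Z15.610
G0 X17.298 Y11.686
G1 X10.654 Y17.574
G1 X2.234 Y14.765
G1 X0.456 Y6.068
G1 X7.100 Y0.180
G1 X15.520 Y2.989
G1 X17.298 Y11.686
M2 ; end

The solid is a regular 6-sided prism (a cylinder approximated with 6 flat sides), circumscribed radius ≈ 8.88 mm, height ≈ 15.6 mm. Slicing at Δz = 3.122 mm — 5 equal slices spanning the solid's height, so layer i sits at z = i·h/5 — gives 5 non-empty perimeters. Each is a 6-segment closed polygon; G0 lifts to the layer z and rapids to the start vertex, then G1 traces the edges.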